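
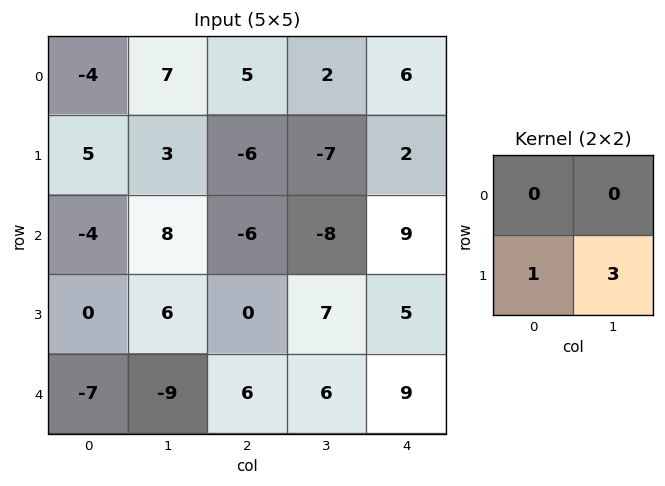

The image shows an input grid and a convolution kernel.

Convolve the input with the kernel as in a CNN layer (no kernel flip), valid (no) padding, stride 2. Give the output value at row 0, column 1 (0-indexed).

The receptive field on the input at this output position is [5 2 / -6 -7]. Elementwise product with the kernel and sum: -6·1 + -7·3.

-27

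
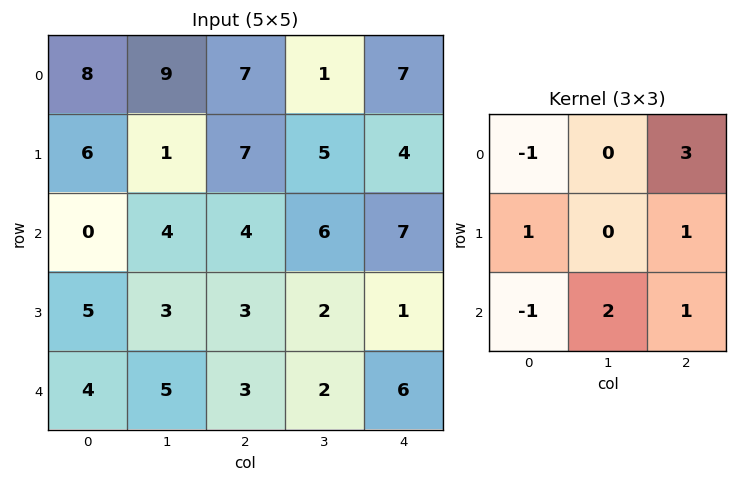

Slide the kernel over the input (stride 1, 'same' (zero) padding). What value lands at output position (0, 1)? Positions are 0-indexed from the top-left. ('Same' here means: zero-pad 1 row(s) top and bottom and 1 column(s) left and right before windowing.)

The receptive field on the zero-padded input at this output position is [0 0 0 / 8 9 7 / 6 1 7]. Elementwise product with the kernel and sum: 0·-1 + 0·3 + 8·1 + 7·1 + 6·-1 + 1·2 + 7·1.

18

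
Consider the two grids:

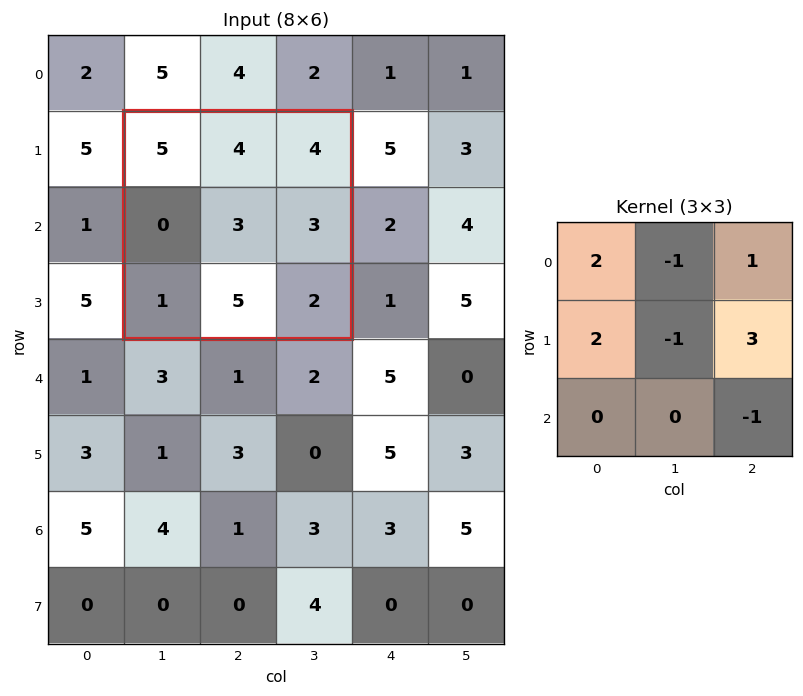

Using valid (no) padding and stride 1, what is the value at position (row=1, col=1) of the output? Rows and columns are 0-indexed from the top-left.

The receptive field on the input at this output position is [5 4 4 / 0 3 3 / 1 5 2]. Elementwise product with the kernel and sum: 5·2 + 4·-1 + 4·1 + 0·2 + 3·-1 + 3·3 + 2·-1.

14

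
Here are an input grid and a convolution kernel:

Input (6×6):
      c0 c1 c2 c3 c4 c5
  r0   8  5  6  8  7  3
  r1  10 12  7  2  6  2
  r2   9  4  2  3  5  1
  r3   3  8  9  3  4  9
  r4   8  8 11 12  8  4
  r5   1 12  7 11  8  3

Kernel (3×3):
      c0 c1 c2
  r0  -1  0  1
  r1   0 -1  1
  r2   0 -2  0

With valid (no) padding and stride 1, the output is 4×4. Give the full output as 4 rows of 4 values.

-15 -6 -1 -19
-21 -27 -5 -12
-22 -29 -20 -13
-15 -18 -31 -14

Output[0,0]: The receptive field on the input at this output position is [8 5 6 / 10 12 7 / 9 4 2]. Elementwise product with the kernel and sum: 8·-1 + 6·1 + 12·-1 + 7·1 + 4·-2.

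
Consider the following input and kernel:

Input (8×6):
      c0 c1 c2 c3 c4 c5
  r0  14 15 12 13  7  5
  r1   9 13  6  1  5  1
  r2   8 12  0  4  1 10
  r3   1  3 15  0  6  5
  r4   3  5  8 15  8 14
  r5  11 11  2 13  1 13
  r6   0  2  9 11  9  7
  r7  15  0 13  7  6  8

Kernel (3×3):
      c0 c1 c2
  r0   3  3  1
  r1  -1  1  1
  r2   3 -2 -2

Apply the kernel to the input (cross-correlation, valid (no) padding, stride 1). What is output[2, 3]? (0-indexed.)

37

The receptive field on the input at this output position is [4 1 10 / 0 6 5 / 15 8 14]. Elementwise product with the kernel and sum: 4·3 + 1·3 + 10·1 + 0·-1 + 6·1 + 5·1 + 15·3 + 8·-2 + 14·-2.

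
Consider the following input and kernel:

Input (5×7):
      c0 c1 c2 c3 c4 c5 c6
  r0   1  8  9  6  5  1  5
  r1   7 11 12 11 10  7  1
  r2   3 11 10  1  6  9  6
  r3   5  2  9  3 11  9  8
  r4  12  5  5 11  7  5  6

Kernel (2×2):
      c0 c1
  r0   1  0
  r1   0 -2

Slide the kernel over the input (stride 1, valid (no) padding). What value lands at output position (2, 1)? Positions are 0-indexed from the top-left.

-7

The receptive field on the input at this output position is [11 10 / 2 9]. Elementwise product with the kernel and sum: 11·1 + 9·-2.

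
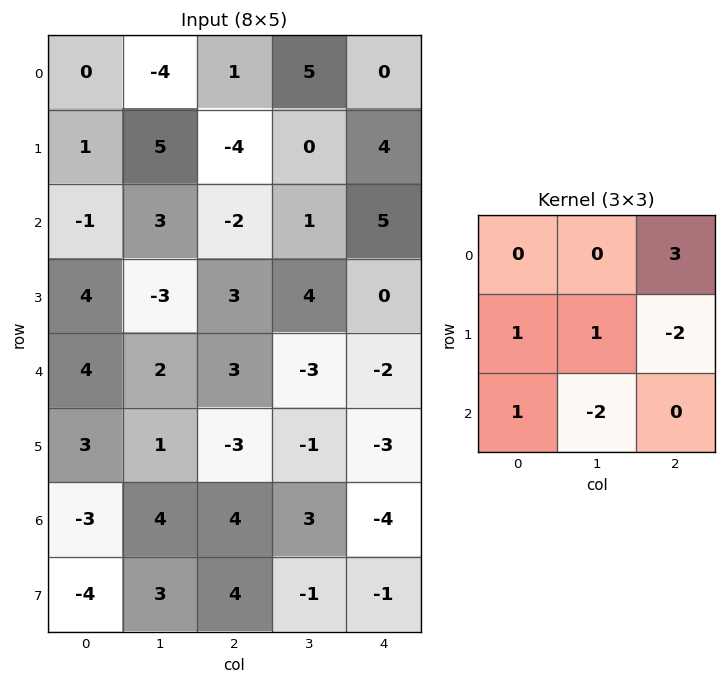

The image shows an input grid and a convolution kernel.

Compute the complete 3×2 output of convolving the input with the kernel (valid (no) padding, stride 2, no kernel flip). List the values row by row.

10 -16
-11 31
8 -6

Output[0,0]: The receptive field on the input at this output position is [0 -4 1 / 1 5 -4 / -1 3 -2]. Elementwise product with the kernel and sum: 1·3 + 1·1 + 5·1 + -4·-2 + -1·1 + 3·-2.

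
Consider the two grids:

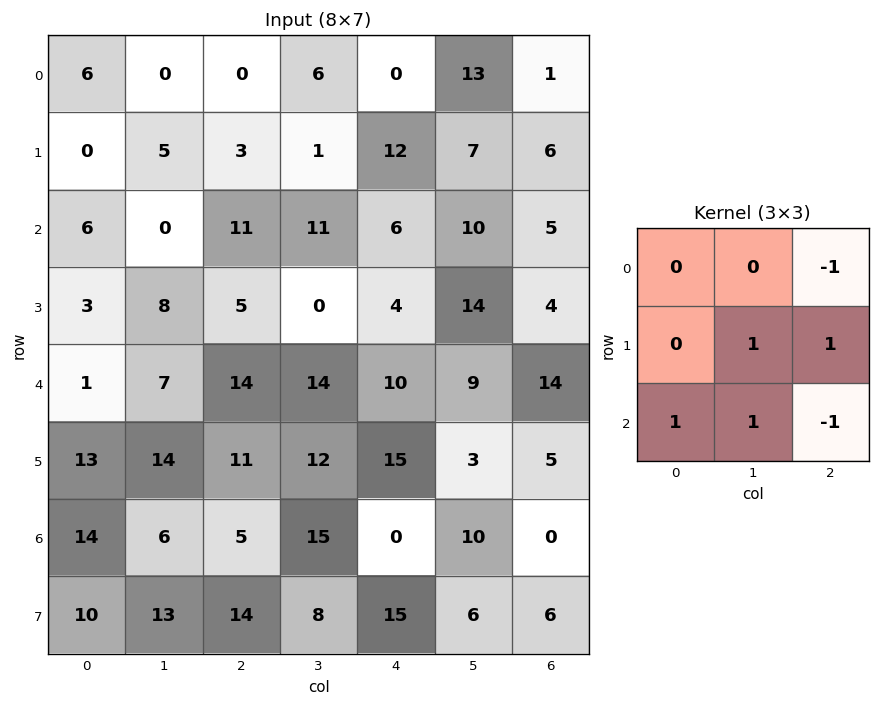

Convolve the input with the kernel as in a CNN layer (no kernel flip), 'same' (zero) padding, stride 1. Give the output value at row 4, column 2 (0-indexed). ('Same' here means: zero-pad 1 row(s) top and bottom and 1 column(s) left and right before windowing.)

41

The receptive field on the zero-padded input at this output position is [8 5 0 / 7 14 14 / 14 11 12]. Elementwise product with the kernel and sum: 0·-1 + 14·1 + 14·1 + 14·1 + 11·1 + 12·-1.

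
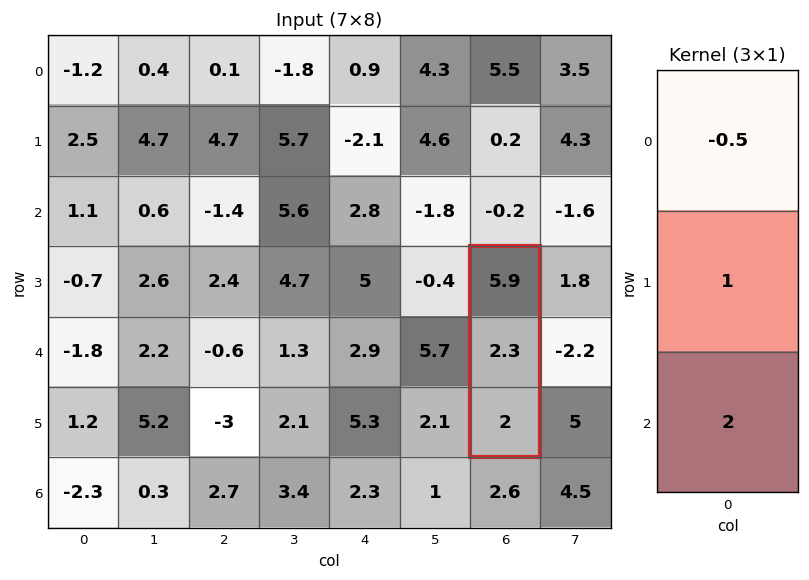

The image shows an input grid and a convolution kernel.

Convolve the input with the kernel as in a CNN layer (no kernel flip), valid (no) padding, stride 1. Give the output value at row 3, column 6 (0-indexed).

3.35

The receptive field on the input at this output position is [5.9 / 2.3 / 2]. Elementwise product with the kernel and sum: 5.9·-0.5 + 2.3·1 + 2·2.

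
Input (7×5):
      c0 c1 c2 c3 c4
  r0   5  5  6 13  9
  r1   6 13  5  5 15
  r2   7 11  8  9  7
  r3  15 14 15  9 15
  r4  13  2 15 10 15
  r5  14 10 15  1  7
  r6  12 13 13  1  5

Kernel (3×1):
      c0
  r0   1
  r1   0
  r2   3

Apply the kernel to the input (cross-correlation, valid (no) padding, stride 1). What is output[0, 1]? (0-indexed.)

38

The receptive field on the input at this output position is [5 / 13 / 11]. Elementwise product with the kernel and sum: 5·1 + 11·3.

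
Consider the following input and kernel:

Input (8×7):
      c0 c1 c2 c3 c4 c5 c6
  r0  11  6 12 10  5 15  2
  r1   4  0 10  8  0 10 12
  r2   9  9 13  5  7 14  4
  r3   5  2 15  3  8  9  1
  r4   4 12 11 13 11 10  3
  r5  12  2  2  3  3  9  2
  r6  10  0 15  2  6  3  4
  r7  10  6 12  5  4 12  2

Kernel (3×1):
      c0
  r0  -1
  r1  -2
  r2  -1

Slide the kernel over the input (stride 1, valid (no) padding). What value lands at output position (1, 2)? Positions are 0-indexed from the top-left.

The receptive field on the input at this output position is [10 / 13 / 15]. Elementwise product with the kernel and sum: 10·-1 + 13·-2 + 15·-1.

-51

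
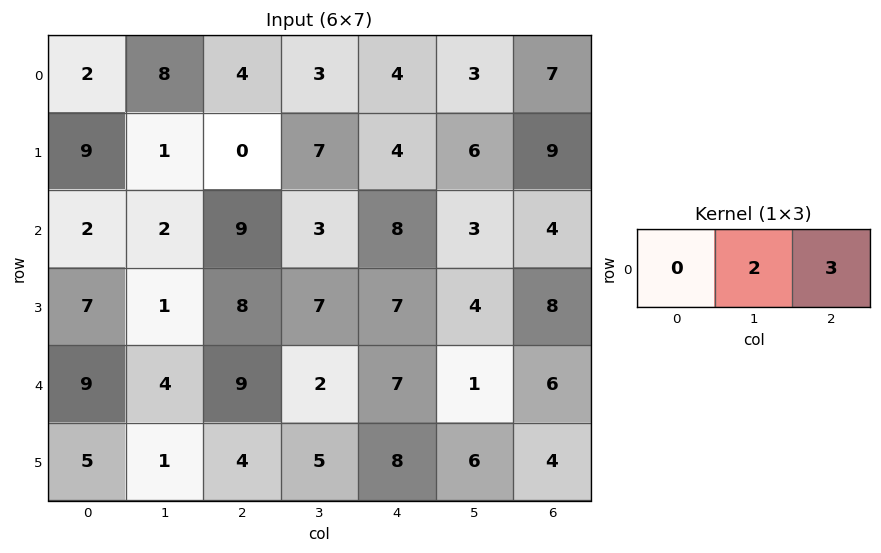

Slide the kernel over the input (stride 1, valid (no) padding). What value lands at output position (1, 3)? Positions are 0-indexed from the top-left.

26

The receptive field on the input at this output position is [7 4 6]. Elementwise product with the kernel and sum: 4·2 + 6·3.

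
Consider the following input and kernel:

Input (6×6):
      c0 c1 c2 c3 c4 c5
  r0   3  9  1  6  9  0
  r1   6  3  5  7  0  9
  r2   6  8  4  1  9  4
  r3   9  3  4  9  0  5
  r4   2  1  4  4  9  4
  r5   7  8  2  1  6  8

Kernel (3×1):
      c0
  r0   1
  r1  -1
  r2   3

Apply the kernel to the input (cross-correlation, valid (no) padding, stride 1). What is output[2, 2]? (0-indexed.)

The receptive field on the input at this output position is [4 / 4 / 4]. Elementwise product with the kernel and sum: 4·1 + 4·-1 + 4·3.

12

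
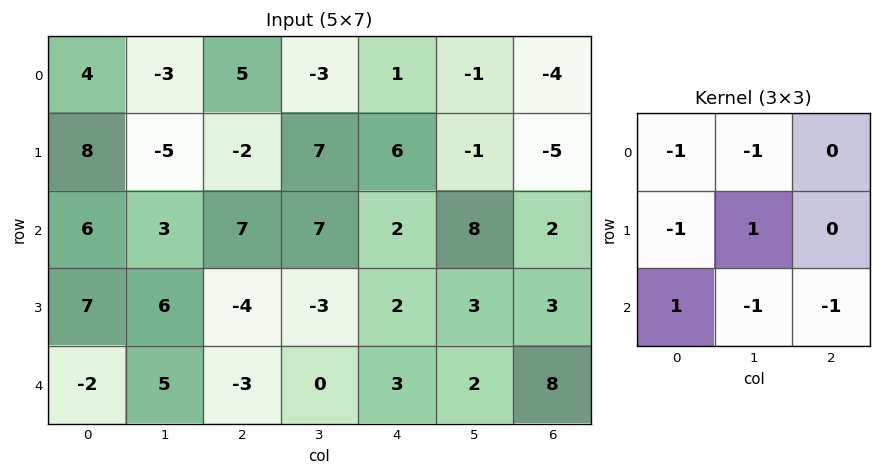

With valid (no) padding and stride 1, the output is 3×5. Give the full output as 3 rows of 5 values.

Output[0,0]: The receptive field on the input at this output position is [4 -3 5 / 8 -5 -2 / 6 3 7]. Elementwise product with the kernel and sum: 4·-1 + -3·-1 + 8·-1 + -5·1 + 6·1 + 3·-1 + 7·-1.

-18 -10 5 -2 -15
-1 24 -8 -26 -3
-14 -12 -19 -9 -16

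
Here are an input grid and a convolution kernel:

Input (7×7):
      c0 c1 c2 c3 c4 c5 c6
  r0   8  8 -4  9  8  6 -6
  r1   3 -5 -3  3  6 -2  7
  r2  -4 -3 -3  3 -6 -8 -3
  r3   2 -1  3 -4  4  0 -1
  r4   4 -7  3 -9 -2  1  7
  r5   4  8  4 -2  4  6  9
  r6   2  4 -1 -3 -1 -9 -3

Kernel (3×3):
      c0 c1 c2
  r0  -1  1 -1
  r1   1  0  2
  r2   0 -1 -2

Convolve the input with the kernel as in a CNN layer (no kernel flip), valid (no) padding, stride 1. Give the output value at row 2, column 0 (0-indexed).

The receptive field on the input at this output position is [-4 -3 -3 / 2 -1 3 / 4 -7 3]. Elementwise product with the kernel and sum: -4·-1 + -3·1 + -3·-1 + 2·1 + 3·2 + -7·-1 + 3·-2.

13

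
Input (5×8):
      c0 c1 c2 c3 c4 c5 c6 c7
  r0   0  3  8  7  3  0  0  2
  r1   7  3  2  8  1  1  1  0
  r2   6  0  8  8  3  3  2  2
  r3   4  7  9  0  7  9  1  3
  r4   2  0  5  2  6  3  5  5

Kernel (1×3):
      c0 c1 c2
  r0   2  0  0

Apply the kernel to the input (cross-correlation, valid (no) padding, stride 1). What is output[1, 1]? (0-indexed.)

The receptive field on the input at this output position is [3 2 8]. Elementwise product with the kernel and sum: 3·2.

6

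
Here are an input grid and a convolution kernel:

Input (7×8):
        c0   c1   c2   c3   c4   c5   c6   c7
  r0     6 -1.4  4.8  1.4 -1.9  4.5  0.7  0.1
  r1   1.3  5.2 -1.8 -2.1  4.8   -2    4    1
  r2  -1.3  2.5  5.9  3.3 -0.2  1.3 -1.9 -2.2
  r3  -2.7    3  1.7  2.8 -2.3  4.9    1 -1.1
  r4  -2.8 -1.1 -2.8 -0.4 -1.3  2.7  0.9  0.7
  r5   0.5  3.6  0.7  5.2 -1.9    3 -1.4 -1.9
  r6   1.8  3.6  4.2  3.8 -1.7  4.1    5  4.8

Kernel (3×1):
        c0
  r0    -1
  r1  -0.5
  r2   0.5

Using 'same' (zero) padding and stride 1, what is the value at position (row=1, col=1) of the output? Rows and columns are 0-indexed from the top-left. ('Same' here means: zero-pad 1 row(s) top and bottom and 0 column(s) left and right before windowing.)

0.05

The receptive field on the zero-padded input at this output position is [-1.4 / 5.2 / 2.5]. Elementwise product with the kernel and sum: -1.4·-1 + 5.2·-0.5 + 2.5·0.5.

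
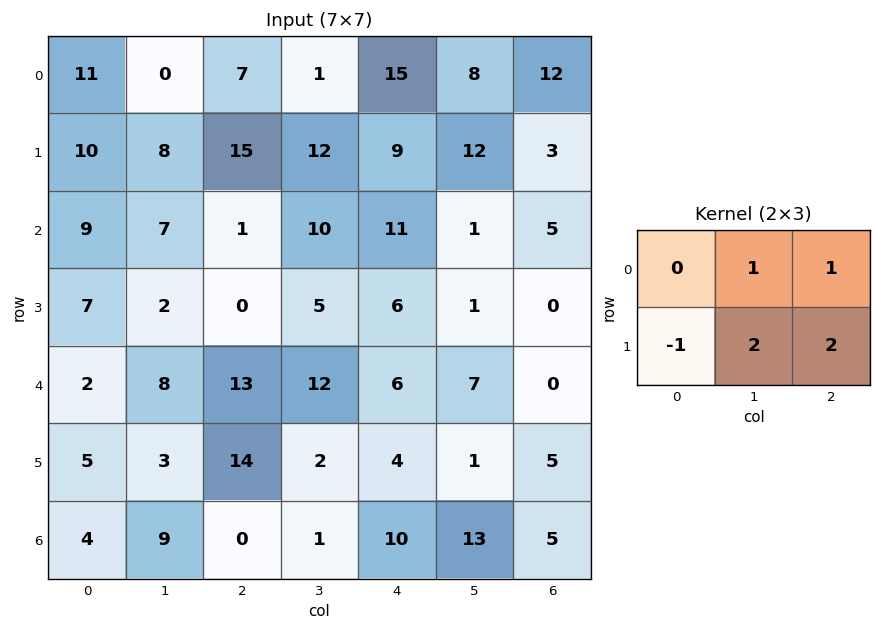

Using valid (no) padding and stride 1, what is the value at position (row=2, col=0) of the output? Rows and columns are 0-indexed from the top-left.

The receptive field on the input at this output position is [9 7 1 / 7 2 0]. Elementwise product with the kernel and sum: 7·1 + 1·1 + 7·-1 + 2·2 + 0·2.

5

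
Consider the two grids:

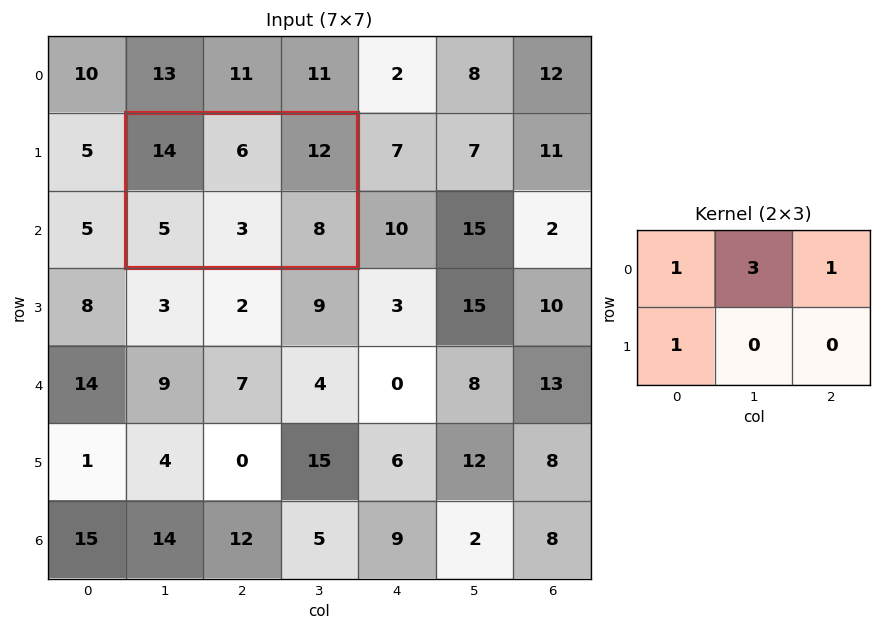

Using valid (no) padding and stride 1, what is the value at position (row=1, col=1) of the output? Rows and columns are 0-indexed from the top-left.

The receptive field on the input at this output position is [14 6 12 / 5 3 8]. Elementwise product with the kernel and sum: 14·1 + 6·3 + 12·1 + 5·1.

49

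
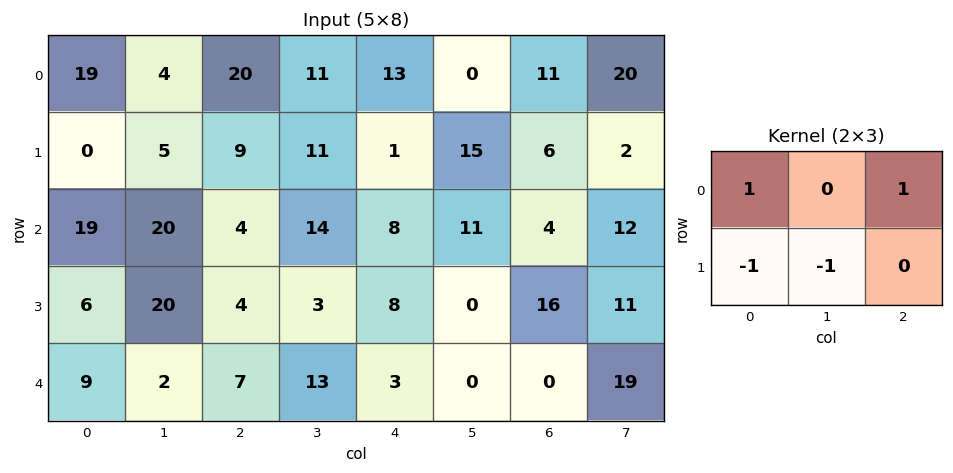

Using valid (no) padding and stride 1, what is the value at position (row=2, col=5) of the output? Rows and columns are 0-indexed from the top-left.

The receptive field on the input at this output position is [11 4 12 / 0 16 11]. Elementwise product with the kernel and sum: 11·1 + 12·1 + 0·-1 + 16·-1.

7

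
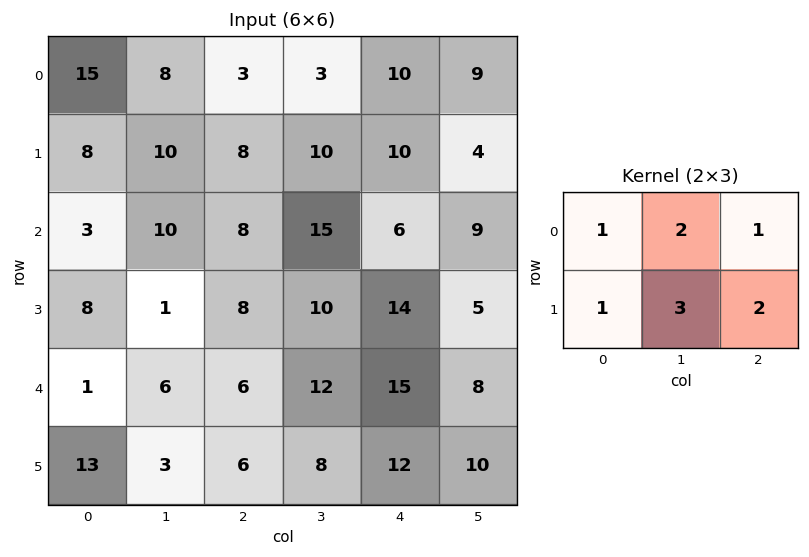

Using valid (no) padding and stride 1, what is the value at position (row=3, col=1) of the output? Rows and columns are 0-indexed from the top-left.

The receptive field on the input at this output position is [1 8 10 / 6 6 12]. Elementwise product with the kernel and sum: 1·1 + 8·2 + 10·1 + 6·1 + 6·3 + 12·2.

75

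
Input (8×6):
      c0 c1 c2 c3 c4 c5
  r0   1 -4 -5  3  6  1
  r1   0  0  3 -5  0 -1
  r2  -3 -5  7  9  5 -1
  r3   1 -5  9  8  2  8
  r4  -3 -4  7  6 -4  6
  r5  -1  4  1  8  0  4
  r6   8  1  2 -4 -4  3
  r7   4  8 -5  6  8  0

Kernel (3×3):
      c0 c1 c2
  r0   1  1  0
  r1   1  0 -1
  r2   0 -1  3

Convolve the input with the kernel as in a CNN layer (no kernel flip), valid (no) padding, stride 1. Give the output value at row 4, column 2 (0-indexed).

The receptive field on the input at this output position is [7 6 -4 / 1 8 0 / 2 -4 -4]. Elementwise product with the kernel and sum: 7·1 + 6·1 + 1·1 + 0·-1 + -4·-1 + -4·3.

6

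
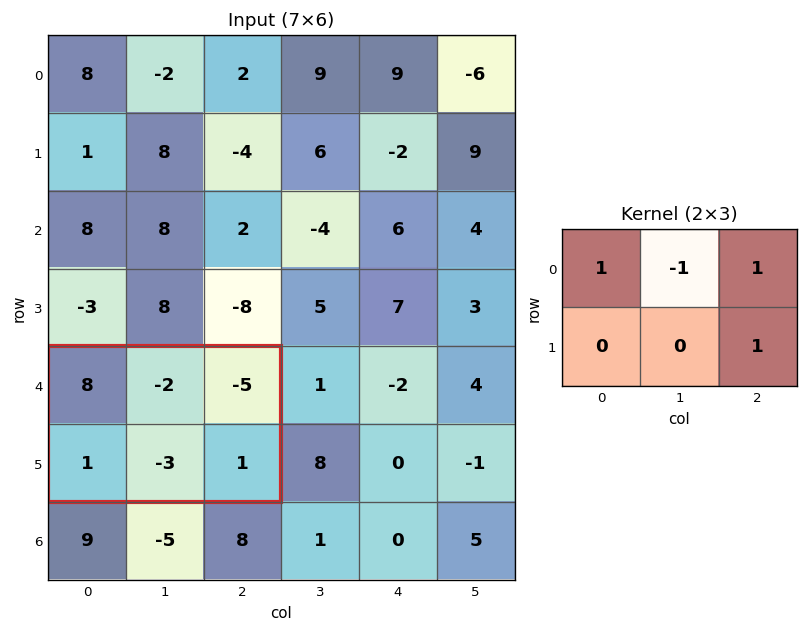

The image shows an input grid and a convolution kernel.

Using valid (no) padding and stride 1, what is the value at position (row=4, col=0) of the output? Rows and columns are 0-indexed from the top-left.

The receptive field on the input at this output position is [8 -2 -5 / 1 -3 1]. Elementwise product with the kernel and sum: 8·1 + -2·-1 + -5·1 + 1·1.

6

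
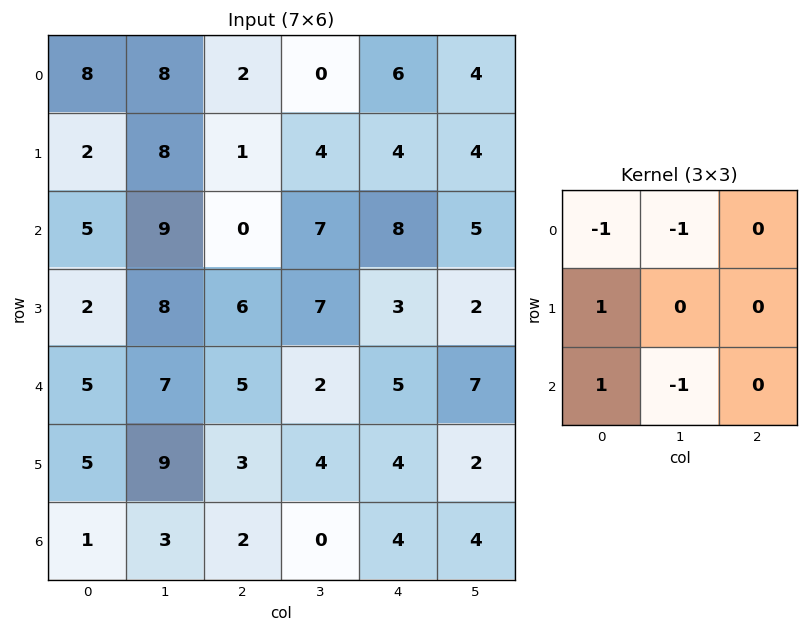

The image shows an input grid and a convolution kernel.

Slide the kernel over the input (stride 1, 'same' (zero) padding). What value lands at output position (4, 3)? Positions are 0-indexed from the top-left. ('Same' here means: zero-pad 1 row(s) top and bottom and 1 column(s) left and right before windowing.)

The receptive field on the zero-padded input at this output position is [6 7 3 / 5 2 5 / 3 4 4]. Elementwise product with the kernel and sum: 6·-1 + 7·-1 + 5·1 + 3·1 + 4·-1.

-9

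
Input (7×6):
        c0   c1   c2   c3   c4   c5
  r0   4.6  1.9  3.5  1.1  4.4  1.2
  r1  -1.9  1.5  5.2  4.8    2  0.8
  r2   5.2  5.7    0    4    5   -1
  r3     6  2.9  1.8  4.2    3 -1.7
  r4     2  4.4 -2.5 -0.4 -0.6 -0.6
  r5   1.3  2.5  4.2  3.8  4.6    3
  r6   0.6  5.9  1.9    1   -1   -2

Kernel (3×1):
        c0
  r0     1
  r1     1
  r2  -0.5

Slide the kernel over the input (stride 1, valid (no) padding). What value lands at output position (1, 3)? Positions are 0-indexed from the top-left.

6.7

The receptive field on the input at this output position is [4.8 / 4 / 4.2]. Elementwise product with the kernel and sum: 4.8·1 + 4·1 + 4.2·-0.5.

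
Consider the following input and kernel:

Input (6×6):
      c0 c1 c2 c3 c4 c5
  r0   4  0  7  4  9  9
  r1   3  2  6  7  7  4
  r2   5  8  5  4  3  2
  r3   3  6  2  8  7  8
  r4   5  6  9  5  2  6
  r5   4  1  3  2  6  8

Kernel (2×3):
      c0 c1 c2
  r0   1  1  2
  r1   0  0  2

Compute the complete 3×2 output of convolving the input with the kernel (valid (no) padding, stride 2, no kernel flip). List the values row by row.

Output[0,0]: The receptive field on the input at this output position is [4 0 7 / 3 2 6]. Elementwise product with the kernel and sum: 4·1 + 0·1 + 7·2 + 6·2.
Output[0,1]: The receptive field on the input at this output position is [7 4 9 / 6 7 7]. Elementwise product with the kernel and sum: 7·1 + 4·1 + 9·2 + 7·2.

30 43
27 29
35 30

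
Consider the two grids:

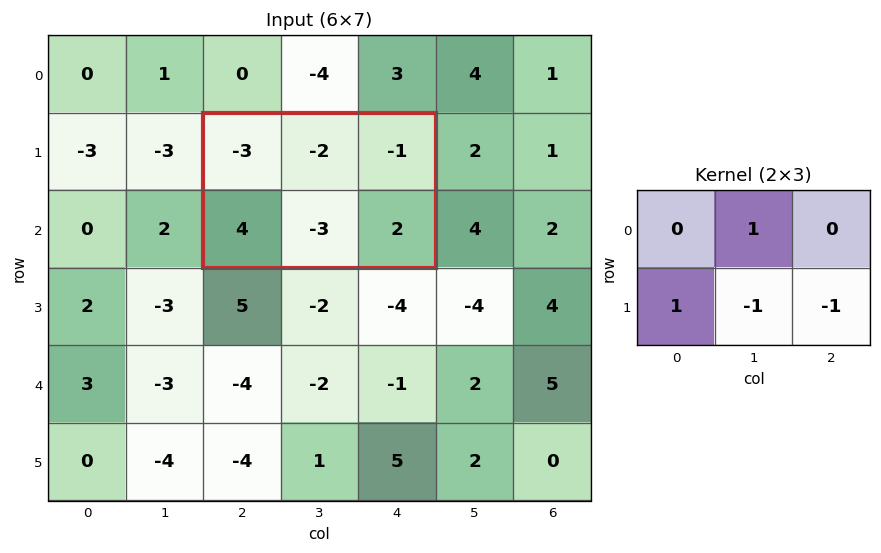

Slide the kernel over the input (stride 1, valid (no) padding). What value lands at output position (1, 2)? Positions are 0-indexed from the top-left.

3

The receptive field on the input at this output position is [-3 -2 -1 / 4 -3 2]. Elementwise product with the kernel and sum: -2·1 + 4·1 + -3·-1 + 2·-1.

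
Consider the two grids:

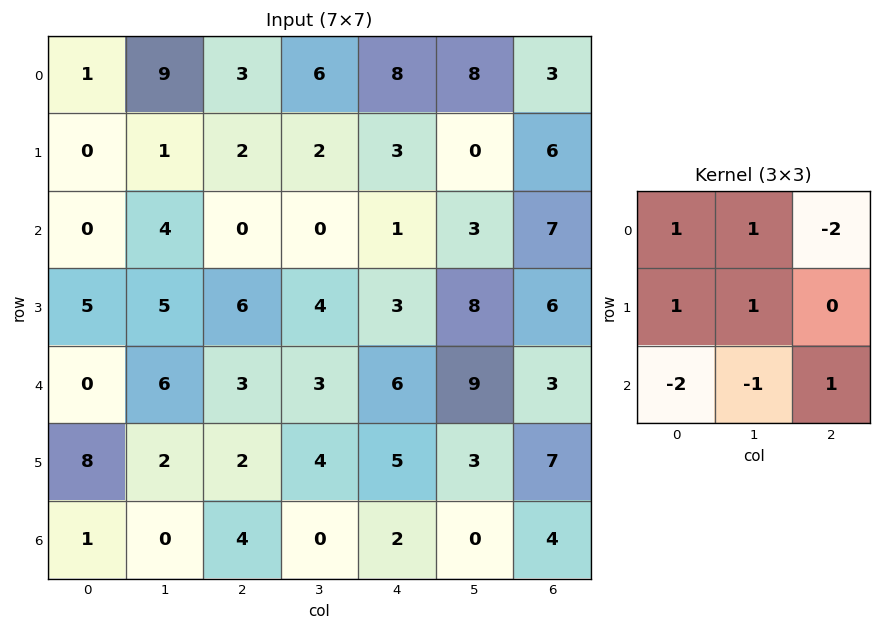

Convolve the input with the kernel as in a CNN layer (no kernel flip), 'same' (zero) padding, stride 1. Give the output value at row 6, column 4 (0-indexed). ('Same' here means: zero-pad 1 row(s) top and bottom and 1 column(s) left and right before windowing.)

The receptive field on the zero-padded input at this output position is [4 5 3 / 0 2 0 / 0 0 0]. Elementwise product with the kernel and sum: 4·1 + 5·1 + 3·-2 + 0·1 + 2·1 + 0·-2 + 0·-1 + 0·1.

5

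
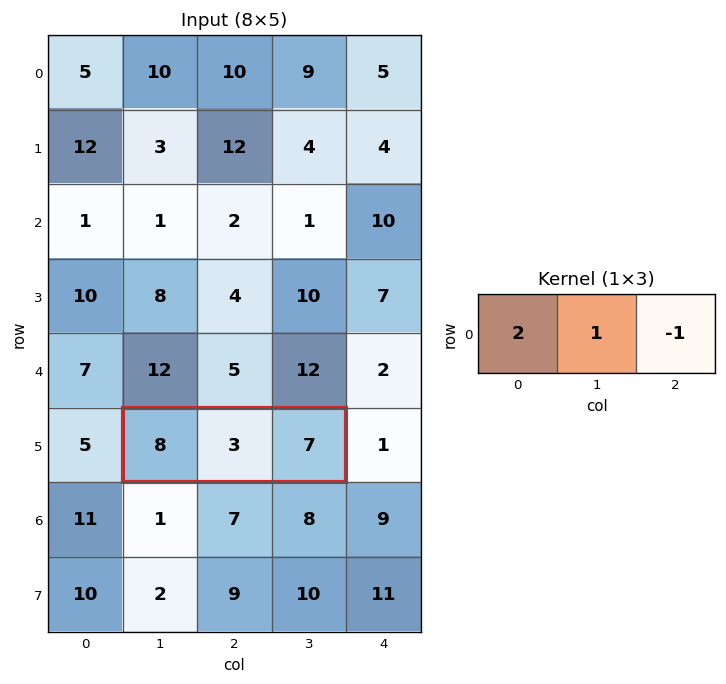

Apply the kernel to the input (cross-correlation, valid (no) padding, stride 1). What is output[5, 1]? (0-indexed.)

12

The receptive field on the input at this output position is [8 3 7]. Elementwise product with the kernel and sum: 8·2 + 3·1 + 7·-1.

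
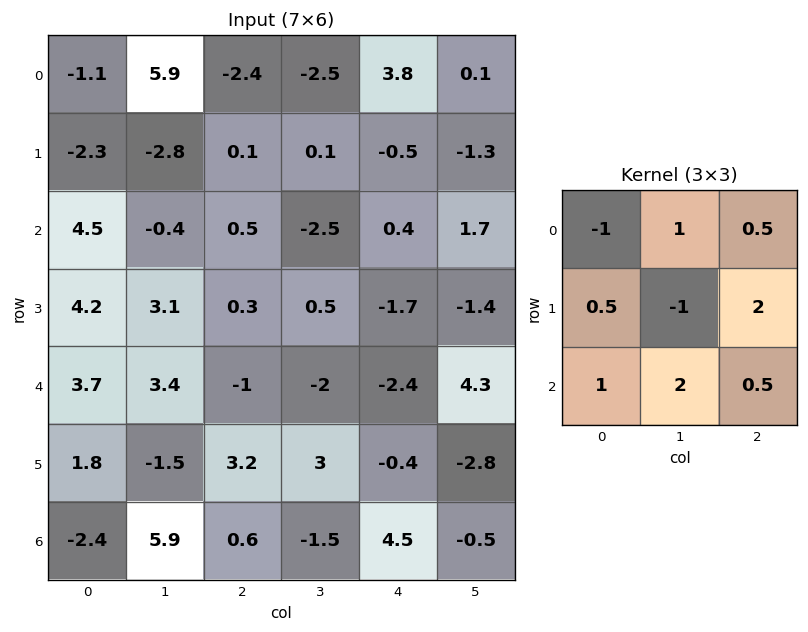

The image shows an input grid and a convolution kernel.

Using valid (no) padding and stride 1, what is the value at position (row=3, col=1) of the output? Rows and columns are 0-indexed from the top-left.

The receptive field on the input at this output position is [3.1 0.3 0.5 / 3.4 -1 -2 / -1.5 3.2 3]. Elementwise product with the kernel and sum: 3.1·-1 + 0.3·1 + 0.5·0.5 + 3.4·0.5 + -1·-1 + -2·2 + -1.5·1 + 3.2·2 + 3·0.5.

2.55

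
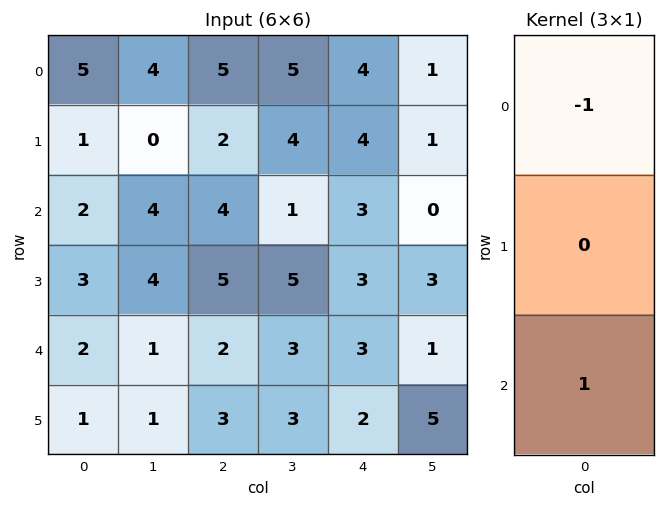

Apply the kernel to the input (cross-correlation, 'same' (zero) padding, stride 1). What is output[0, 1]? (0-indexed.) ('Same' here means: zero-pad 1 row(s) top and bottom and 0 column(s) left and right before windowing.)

0

The receptive field on the zero-padded input at this output position is [0 / 4 / 0]. Elementwise product with the kernel and sum: 0·-1 + 0·1.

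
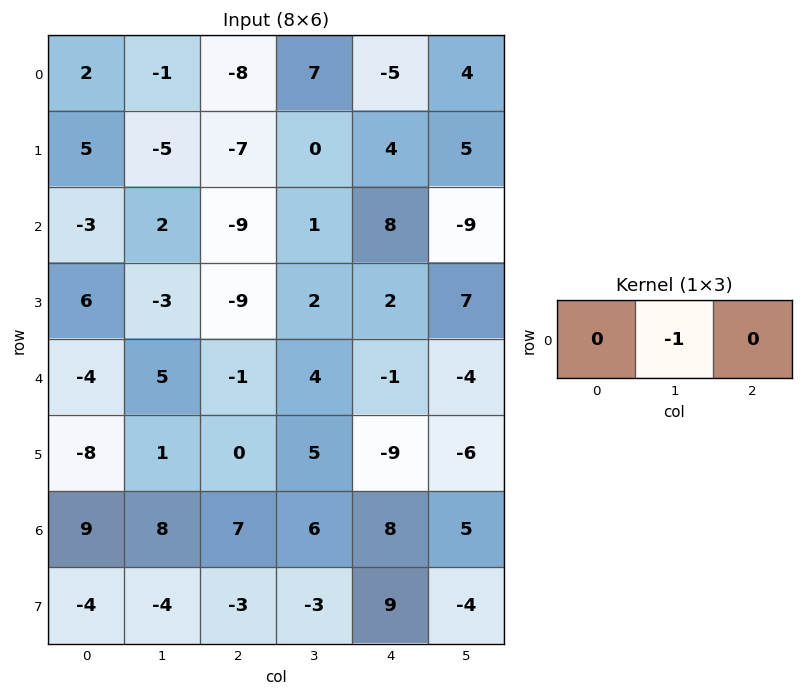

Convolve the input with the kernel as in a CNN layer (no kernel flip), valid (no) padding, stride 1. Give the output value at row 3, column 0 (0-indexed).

3

The receptive field on the input at this output position is [6 -3 -9]. Elementwise product with the kernel and sum: -3·-1.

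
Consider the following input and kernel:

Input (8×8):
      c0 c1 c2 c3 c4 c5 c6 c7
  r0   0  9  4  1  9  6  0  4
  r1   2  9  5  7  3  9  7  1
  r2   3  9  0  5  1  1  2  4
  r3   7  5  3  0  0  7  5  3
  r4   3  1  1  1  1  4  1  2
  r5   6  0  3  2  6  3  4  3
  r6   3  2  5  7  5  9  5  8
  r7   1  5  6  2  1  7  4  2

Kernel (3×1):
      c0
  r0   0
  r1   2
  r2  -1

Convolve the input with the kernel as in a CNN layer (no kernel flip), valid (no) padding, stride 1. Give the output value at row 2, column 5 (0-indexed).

The receptive field on the input at this output position is [1 / 7 / 4]. Elementwise product with the kernel and sum: 7·2 + 4·-1.

10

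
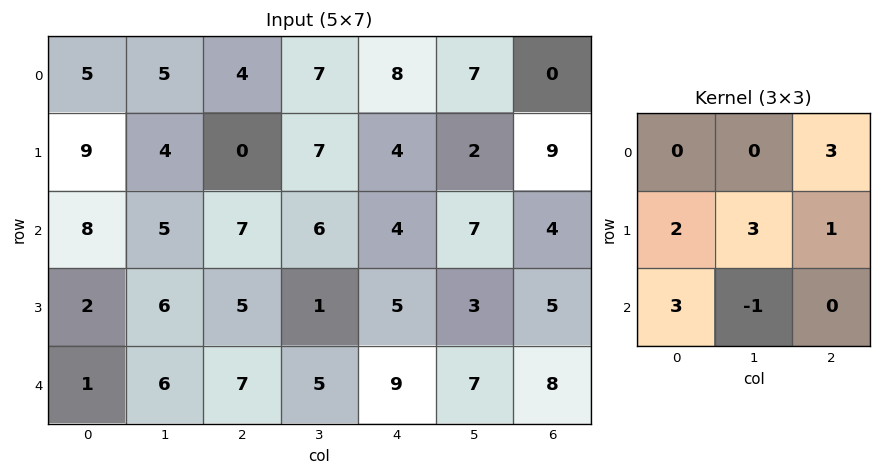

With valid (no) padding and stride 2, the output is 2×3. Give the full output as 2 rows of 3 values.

Output[0,0]: The receptive field on the input at this output position is [5 5 4 / 9 4 0 / 8 5 7]. Elementwise product with the kernel and sum: 4·3 + 9·2 + 4·3 + 0·1 + 8·3 + 5·-1.
Output[0,1]: The receptive field on the input at this output position is [4 7 8 / 0 7 4 / 7 6 4]. Elementwise product with the kernel and sum: 8·3 + 0·2 + 7·3 + 4·1 + 7·3 + 6·-1.

61 64 28
45 46 56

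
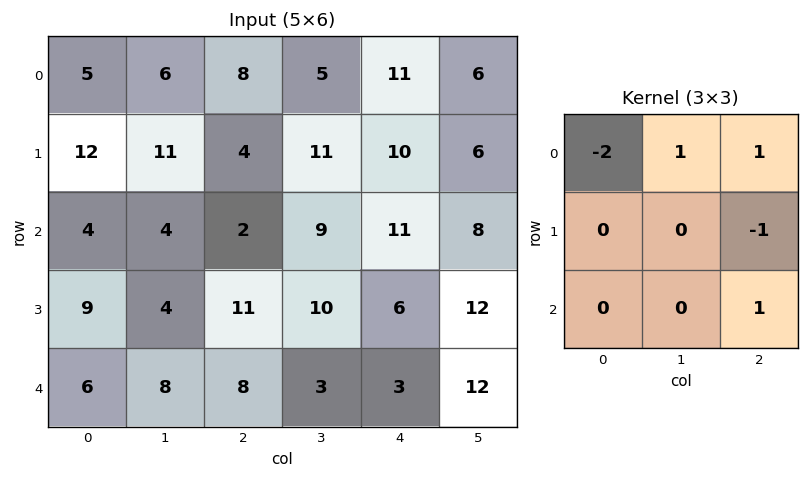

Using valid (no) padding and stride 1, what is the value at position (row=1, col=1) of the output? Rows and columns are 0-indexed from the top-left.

The receptive field on the input at this output position is [11 4 11 / 4 2 9 / 4 11 10]. Elementwise product with the kernel and sum: 11·-2 + 4·1 + 11·1 + 9·-1 + 10·1.

-6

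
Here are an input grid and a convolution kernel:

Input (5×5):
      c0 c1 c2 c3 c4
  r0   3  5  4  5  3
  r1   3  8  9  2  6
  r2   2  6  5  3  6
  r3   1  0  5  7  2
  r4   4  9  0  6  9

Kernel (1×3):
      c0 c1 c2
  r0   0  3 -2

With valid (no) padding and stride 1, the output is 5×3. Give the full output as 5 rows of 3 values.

7 2 9
6 23 -6
8 9 -3
-10 1 17
27 -12 0

Output[0,0]: The receptive field on the input at this output position is [3 5 4]. Elementwise product with the kernel and sum: 5·3 + 4·-2.
Output[0,1]: The receptive field on the input at this output position is [5 4 5]. Elementwise product with the kernel and sum: 4·3 + 5·-2.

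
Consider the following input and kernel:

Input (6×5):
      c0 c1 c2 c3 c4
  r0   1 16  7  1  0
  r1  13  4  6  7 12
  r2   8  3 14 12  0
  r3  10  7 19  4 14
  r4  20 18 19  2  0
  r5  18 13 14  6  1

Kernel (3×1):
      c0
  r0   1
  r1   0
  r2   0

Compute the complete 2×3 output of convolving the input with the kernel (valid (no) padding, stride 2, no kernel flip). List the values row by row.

1 7 0
8 14 0

Output[0,0]: The receptive field on the input at this output position is [1 / 13 / 8]. Elementwise product with the kernel and sum: 1·1.
Output[0,1]: The receptive field on the input at this output position is [7 / 6 / 14]. Elementwise product with the kernel and sum: 7·1.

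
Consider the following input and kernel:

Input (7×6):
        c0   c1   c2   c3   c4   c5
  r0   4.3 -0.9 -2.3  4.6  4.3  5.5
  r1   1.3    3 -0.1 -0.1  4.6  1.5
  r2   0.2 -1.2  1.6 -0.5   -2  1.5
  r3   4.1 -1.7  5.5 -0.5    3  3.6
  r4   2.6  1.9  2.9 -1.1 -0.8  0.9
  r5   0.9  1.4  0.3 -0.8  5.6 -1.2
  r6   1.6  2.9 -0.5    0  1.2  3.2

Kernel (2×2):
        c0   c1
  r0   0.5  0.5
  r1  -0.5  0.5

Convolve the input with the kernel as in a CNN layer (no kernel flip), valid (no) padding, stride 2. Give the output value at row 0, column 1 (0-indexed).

1.15

The receptive field on the input at this output position is [-2.3 4.6 / -0.1 -0.1]. Elementwise product with the kernel and sum: -2.3·0.5 + 4.6·0.5 + -0.1·-0.5 + -0.1·0.5.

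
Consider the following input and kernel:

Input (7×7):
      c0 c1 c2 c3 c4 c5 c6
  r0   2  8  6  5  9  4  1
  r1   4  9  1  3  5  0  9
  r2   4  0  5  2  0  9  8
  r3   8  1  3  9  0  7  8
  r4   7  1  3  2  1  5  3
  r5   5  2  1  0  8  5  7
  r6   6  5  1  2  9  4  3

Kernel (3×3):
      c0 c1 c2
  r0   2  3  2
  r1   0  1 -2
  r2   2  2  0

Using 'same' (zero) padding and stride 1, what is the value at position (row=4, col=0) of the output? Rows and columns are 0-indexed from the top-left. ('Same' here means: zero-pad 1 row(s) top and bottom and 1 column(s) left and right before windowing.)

41

The receptive field on the zero-padded input at this output position is [0 8 1 / 0 7 1 / 0 5 2]. Elementwise product with the kernel and sum: 0·2 + 8·3 + 1·2 + 7·1 + 1·-2 + 0·2 + 5·2.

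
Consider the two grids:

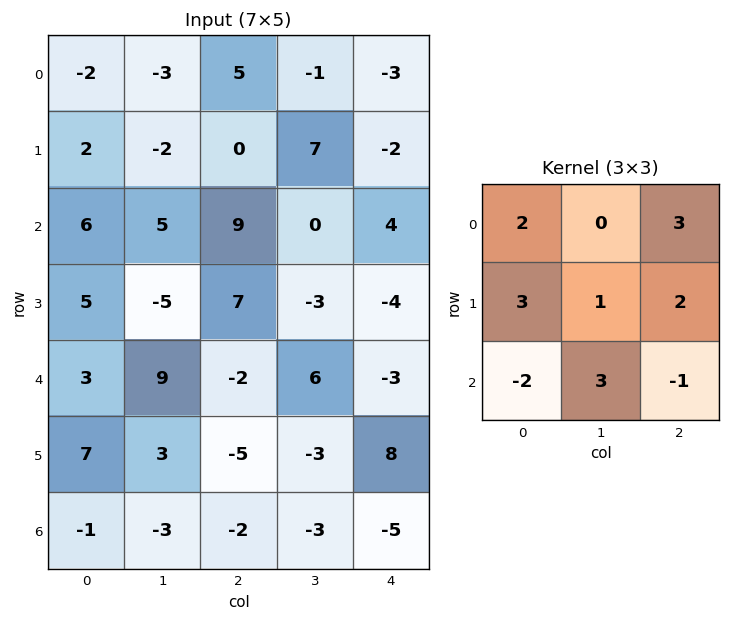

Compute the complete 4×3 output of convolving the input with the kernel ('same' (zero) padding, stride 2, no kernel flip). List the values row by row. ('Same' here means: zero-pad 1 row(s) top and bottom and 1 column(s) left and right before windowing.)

Output[0,0]: The receptive field on the zero-padded input at this output position is [0 0 0 / 0 -2 -3 / 0 2 -2]. Elementwise product with the kernel and sum: 0·2 + 0·3 + 0·3 + -2·1 + -3·2 + 0·-2 + 2·3 + -2·-1.

0 -9 -26
30 75 12
24 0 39
2 -20 -20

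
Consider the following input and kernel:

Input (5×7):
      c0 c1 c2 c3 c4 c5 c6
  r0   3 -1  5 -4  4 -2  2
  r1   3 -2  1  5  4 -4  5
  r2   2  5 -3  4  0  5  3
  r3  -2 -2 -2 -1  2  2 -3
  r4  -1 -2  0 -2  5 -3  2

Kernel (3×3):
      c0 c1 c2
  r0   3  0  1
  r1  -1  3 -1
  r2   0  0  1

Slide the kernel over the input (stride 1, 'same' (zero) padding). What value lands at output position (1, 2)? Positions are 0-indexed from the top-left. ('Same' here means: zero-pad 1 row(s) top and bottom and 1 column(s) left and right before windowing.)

-3

The receptive field on the zero-padded input at this output position is [-1 5 -4 / -2 1 5 / 5 -3 4]. Elementwise product with the kernel and sum: -1·3 + -4·1 + -2·-1 + 1·3 + 5·-1 + 4·1.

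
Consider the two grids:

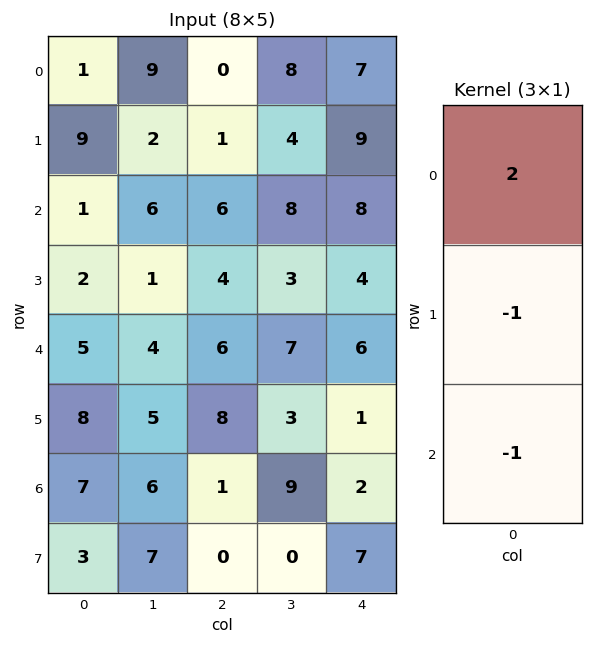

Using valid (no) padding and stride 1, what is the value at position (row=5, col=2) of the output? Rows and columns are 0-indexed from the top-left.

The receptive field on the input at this output position is [8 / 1 / 0]. Elementwise product with the kernel and sum: 8·2 + 1·-1 + 0·-1.

15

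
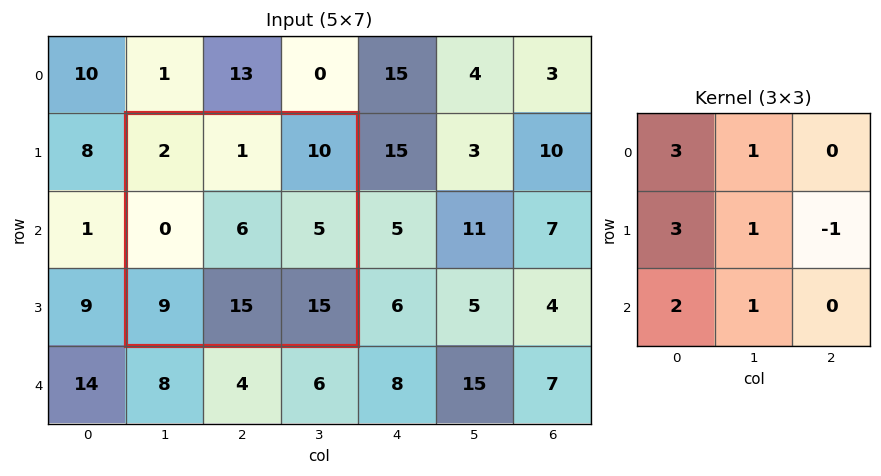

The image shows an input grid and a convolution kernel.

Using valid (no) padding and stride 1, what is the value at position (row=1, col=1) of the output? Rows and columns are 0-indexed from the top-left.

41

The receptive field on the input at this output position is [2 1 10 / 0 6 5 / 9 15 15]. Elementwise product with the kernel and sum: 2·3 + 1·1 + 0·3 + 6·1 + 5·-1 + 9·2 + 15·1.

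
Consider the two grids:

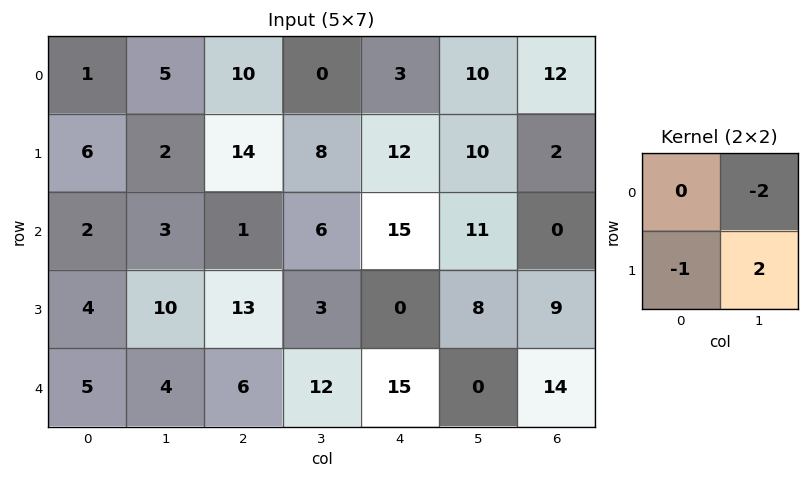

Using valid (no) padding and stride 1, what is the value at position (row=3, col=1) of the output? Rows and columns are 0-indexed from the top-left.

The receptive field on the input at this output position is [10 13 / 4 6]. Elementwise product with the kernel and sum: 13·-2 + 4·-1 + 6·2.

-18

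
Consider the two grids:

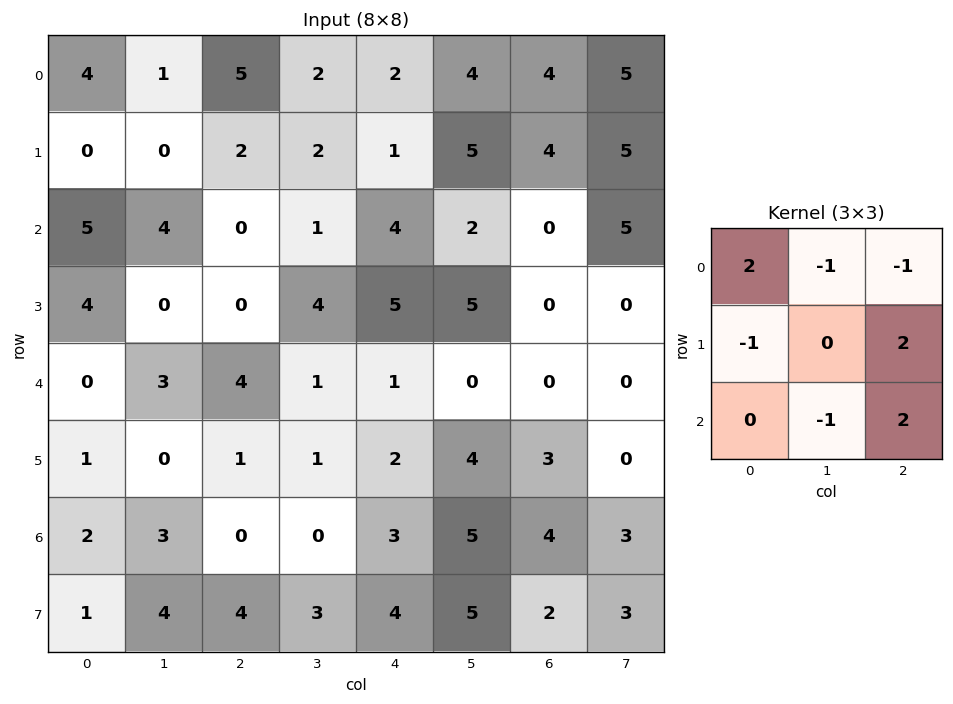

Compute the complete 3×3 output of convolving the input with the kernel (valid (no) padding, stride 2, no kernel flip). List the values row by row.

2 13 1
7 6 1
-9 15 9

Output[0,0]: The receptive field on the input at this output position is [4 1 5 / 0 0 2 / 5 4 0]. Elementwise product with the kernel and sum: 4·2 + 1·-1 + 5·-1 + 0·-1 + 2·2 + 4·-1 + 0·2.
Output[0,1]: The receptive field on the input at this output position is [5 2 2 / 2 2 1 / 0 1 4]. Elementwise product with the kernel and sum: 5·2 + 2·-1 + 2·-1 + 2·-1 + 1·2 + 1·-1 + 4·2.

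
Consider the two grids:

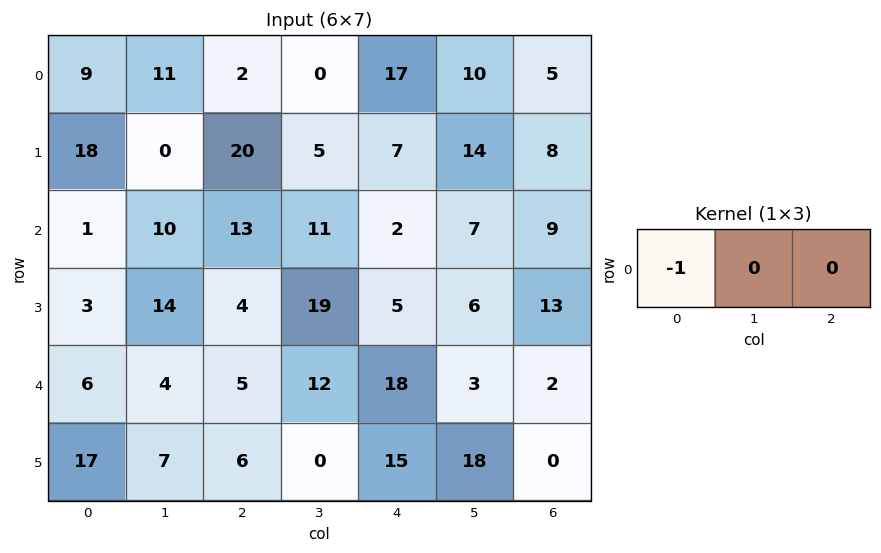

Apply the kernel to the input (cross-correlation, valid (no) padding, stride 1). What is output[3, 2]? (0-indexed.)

The receptive field on the input at this output position is [4 19 5]. Elementwise product with the kernel and sum: 4·-1.

-4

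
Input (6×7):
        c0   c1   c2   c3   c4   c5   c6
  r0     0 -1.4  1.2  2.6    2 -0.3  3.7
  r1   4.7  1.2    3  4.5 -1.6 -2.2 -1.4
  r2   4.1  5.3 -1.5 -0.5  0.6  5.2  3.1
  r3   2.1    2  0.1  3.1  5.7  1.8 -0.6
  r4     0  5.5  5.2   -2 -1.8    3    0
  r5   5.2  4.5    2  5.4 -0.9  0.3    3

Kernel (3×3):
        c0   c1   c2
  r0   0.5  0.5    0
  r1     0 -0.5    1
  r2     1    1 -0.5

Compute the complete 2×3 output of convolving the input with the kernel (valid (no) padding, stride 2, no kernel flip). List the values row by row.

11.85 -4.25 4.8
6.7 7.25 2.6

Output[0,0]: The receptive field on the input at this output position is [0 -1.4 1.2 / 4.7 1.2 3 / 4.1 5.3 -1.5]. Elementwise product with the kernel and sum: 0·0.5 + -1.4·0.5 + 1.2·-0.5 + 3·1 + 4.1·1 + 5.3·1 + -1.5·-0.5.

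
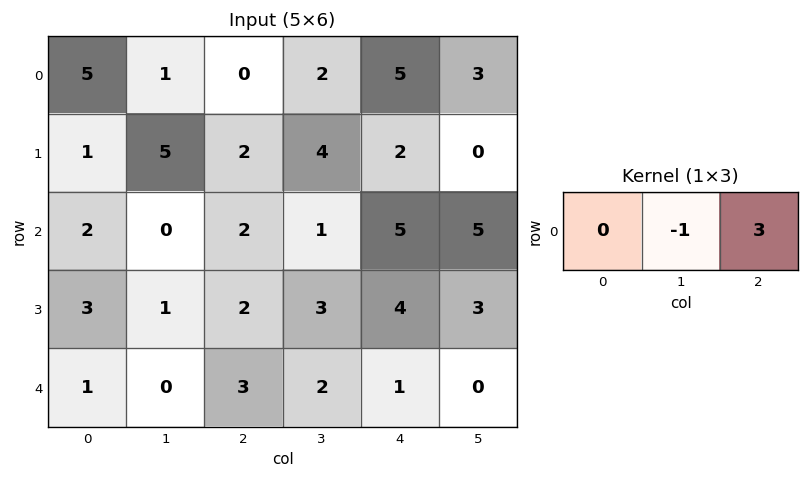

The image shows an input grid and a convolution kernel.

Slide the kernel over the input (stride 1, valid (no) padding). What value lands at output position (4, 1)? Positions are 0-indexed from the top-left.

3

The receptive field on the input at this output position is [0 3 2]. Elementwise product with the kernel and sum: 3·-1 + 2·3.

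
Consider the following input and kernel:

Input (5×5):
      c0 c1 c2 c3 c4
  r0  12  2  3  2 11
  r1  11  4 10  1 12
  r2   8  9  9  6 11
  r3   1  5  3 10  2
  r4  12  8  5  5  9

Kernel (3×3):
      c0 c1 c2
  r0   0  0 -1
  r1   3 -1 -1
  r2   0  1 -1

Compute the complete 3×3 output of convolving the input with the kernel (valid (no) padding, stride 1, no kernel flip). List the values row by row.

Output[0,0]: The receptive field on the input at this output position is [12 2 3 / 11 4 10 / 8 9 9]. Elementwise product with the kernel and sum: 3·-1 + 11·3 + 4·-1 + 10·-1 + 9·1 + 9·-1.
Output[0,1]: The receptive field on the input at this output position is [2 3 2 / 4 10 1 / 9 9 6]. Elementwise product with the kernel and sum: 2·-1 + 4·3 + 10·-1 + 1·-1 + 9·1 + 6·-1.

16 2 1
-2 4 6
-11 -4 -18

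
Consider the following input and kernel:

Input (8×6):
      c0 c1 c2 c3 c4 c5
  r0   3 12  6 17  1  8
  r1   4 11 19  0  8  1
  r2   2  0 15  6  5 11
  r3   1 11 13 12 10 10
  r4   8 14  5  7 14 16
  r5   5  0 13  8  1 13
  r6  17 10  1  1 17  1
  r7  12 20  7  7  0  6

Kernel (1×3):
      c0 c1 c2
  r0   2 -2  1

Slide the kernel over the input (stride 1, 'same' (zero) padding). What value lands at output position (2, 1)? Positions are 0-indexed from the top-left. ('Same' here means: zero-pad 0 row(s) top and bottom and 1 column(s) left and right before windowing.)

19

The receptive field on the zero-padded input at this output position is [2 0 15]. Elementwise product with the kernel and sum: 2·2 + 0·-2 + 15·1.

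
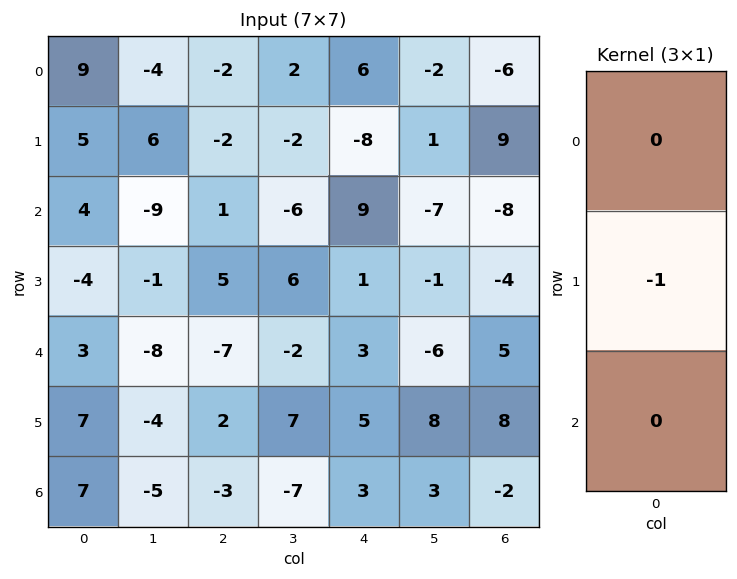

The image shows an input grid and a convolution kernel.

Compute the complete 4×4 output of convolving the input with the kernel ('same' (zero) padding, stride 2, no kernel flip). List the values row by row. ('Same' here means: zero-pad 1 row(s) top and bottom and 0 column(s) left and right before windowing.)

Output[0,0]: The receptive field on the zero-padded input at this output position is [0 / 9 / 5]. Elementwise product with the kernel and sum: 9·-1.
Output[0,1]: The receptive field on the zero-padded input at this output position is [0 / -2 / -2]. Elementwise product with the kernel and sum: -2·-1.

-9 2 -6 6
-4 -1 -9 8
-3 7 -3 -5
-7 3 -3 2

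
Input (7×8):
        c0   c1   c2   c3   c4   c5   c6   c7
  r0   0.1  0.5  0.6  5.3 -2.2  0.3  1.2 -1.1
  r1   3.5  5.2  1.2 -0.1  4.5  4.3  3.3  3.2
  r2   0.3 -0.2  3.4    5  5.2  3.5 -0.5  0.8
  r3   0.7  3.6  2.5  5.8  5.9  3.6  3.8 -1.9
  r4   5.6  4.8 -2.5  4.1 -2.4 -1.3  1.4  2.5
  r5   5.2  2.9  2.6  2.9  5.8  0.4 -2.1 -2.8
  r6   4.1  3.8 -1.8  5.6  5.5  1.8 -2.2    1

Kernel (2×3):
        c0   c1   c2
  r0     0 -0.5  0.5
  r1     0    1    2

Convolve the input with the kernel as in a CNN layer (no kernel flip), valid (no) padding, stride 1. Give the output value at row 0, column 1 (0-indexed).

3.35

The receptive field on the input at this output position is [0.5 0.6 5.3 / 5.2 1.2 -0.1]. Elementwise product with the kernel and sum: 0.6·-0.5 + 5.3·0.5 + 1.2·1 + -0.1·2.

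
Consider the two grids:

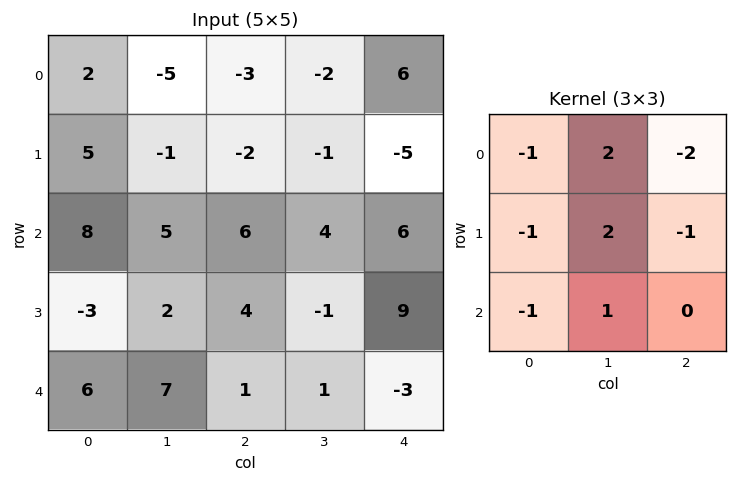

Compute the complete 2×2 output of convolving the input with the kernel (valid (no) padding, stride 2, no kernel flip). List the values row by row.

Output[0,0]: The receptive field on the input at this output position is [2 -5 -3 / 5 -1 -2 / 8 5 6]. Elementwise product with the kernel and sum: 2·-1 + -5·2 + -3·-2 + 5·-1 + -1·2 + -2·-1 + 8·-1 + 5·1.
Output[0,1]: The receptive field on the input at this output position is [-3 -2 6 / -2 -1 -5 / 6 4 6]. Elementwise product with the kernel and sum: -3·-1 + -2·2 + 6·-2 + -2·-1 + -1·2 + -5·-1 + 6·-1 + 4·1.

-14 -10
-6 -25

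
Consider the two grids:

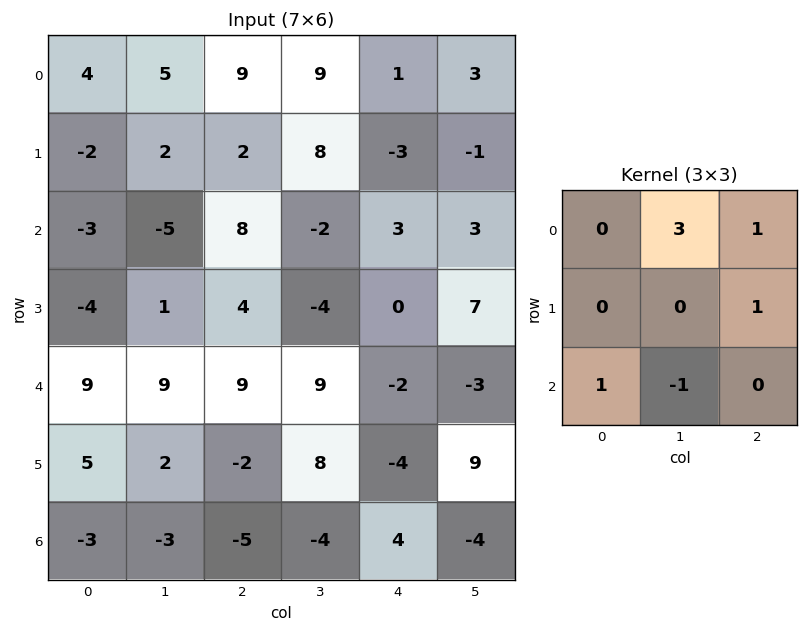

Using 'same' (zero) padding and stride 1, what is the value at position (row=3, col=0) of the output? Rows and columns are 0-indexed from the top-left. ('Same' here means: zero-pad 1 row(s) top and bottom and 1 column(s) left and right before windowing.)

-22

The receptive field on the zero-padded input at this output position is [0 -3 -5 / 0 -4 1 / 0 9 9]. Elementwise product with the kernel and sum: -3·3 + -5·1 + 1·1 + 0·1 + 9·-1.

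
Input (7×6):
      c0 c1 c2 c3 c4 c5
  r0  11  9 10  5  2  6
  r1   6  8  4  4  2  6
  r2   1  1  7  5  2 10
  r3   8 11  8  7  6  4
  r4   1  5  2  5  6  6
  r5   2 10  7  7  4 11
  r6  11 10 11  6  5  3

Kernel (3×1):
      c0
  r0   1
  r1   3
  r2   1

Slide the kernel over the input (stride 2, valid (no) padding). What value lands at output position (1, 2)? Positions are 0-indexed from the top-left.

The receptive field on the input at this output position is [2 / 6 / 6]. Elementwise product with the kernel and sum: 2·1 + 6·3 + 6·1.

26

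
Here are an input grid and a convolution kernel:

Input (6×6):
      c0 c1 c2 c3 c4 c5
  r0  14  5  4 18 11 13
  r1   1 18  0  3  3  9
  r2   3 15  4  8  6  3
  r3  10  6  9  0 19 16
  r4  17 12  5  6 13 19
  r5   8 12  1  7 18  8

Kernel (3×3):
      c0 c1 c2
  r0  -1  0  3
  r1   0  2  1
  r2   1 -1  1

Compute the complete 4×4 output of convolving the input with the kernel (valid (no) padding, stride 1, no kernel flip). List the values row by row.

Output[0,0]: The receptive field on the input at this output position is [14 5 4 / 1 18 0 / 3 15 4]. Elementwise product with the kernel and sum: 14·-1 + 4·3 + 18·2 + 0·1 + 3·1 + 15·-1 + 4·1.
Output[0,1]: The receptive field on the input at this output position is [5 4 18 / 18 0 3 / 15 4 8]. Elementwise product with the kernel and sum: 5·-1 + 18·3 + 0·2 + 3·1 + 15·1 + 4·-1 + 8·1.

26 71 40 41
46 4 59 36
40 40 45 67
43 28 85 90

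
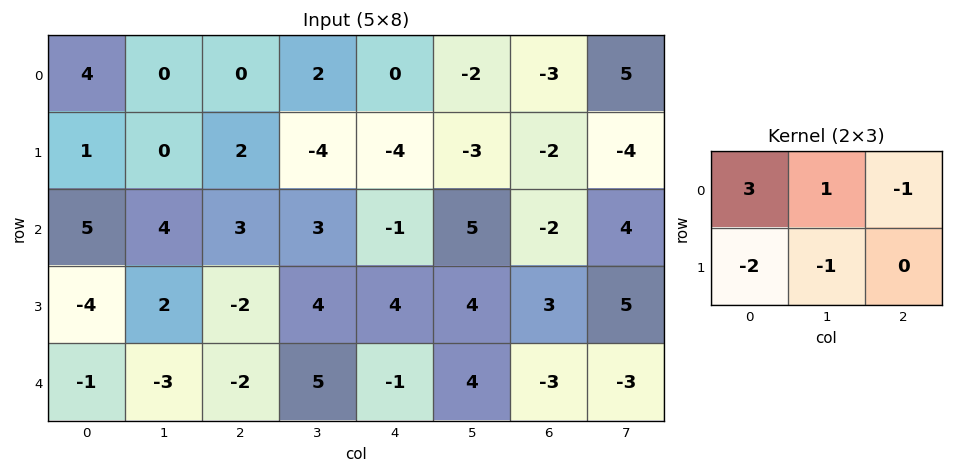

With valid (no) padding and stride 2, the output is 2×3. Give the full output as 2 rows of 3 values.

Output[0,0]: The receptive field on the input at this output position is [4 0 0 / 1 0 2]. Elementwise product with the kernel and sum: 4·3 + 0·1 + 0·-1 + 1·-2 + 0·-1.

10 2 12
22 13 -8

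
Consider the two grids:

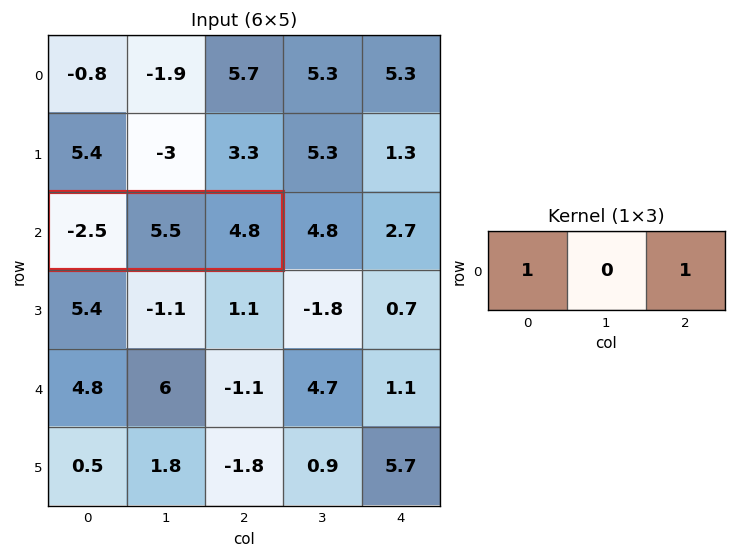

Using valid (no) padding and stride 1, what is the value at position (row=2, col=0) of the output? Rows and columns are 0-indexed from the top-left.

The receptive field on the input at this output position is [-2.5 5.5 4.8]. Elementwise product with the kernel and sum: -2.5·1 + 4.8·1.

2.3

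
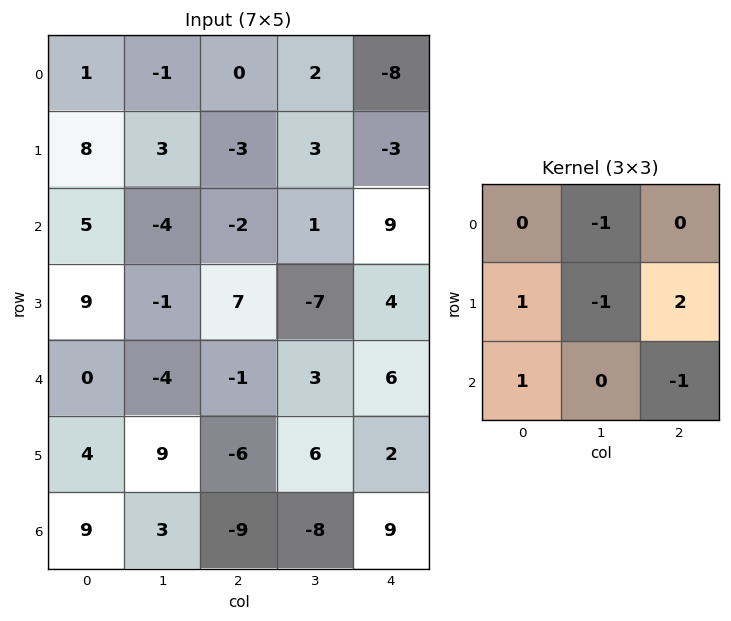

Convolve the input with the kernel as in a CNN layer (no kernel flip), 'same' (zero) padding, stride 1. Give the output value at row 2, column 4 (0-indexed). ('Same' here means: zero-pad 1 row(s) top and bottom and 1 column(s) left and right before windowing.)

The receptive field on the zero-padded input at this output position is [3 -3 0 / 1 9 0 / -7 4 0]. Elementwise product with the kernel and sum: -3·-1 + 1·1 + 9·-1 + 0·2 + -7·1 + 0·-1.

-12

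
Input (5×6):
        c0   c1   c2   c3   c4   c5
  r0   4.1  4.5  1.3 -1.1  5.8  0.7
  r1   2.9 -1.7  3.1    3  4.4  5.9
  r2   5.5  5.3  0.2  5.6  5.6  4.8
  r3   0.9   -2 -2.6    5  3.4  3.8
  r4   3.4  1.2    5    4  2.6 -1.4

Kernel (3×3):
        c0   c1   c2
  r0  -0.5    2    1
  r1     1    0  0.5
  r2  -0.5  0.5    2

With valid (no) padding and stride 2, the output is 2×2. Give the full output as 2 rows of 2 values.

Output[0,0]: The receptive field on the input at this output position is [4.1 4.5 1.3 / 2.9 -1.7 3.1 / 5.5 5.3 0.2]. Elementwise product with the kernel and sum: 4.1·-0.5 + 4.5·2 + 1.3·1 + 2.9·1 + 3.1·0.5 + 5.5·-0.5 + 5.3·0.5 + 0.2·2.
Output[0,1]: The receptive field on the input at this output position is [1.3 -1.1 5.8 / 3.1 3 4.4 / 0.2 5.6 5.6]. Elementwise product with the kernel and sum: 1.3·-0.5 + -1.1·2 + 5.8·1 + 3.1·1 + 4.4·0.5 + 0.2·-0.5 + 5.6·0.5 + 5.6·2.

13 22.15
16.55 20.5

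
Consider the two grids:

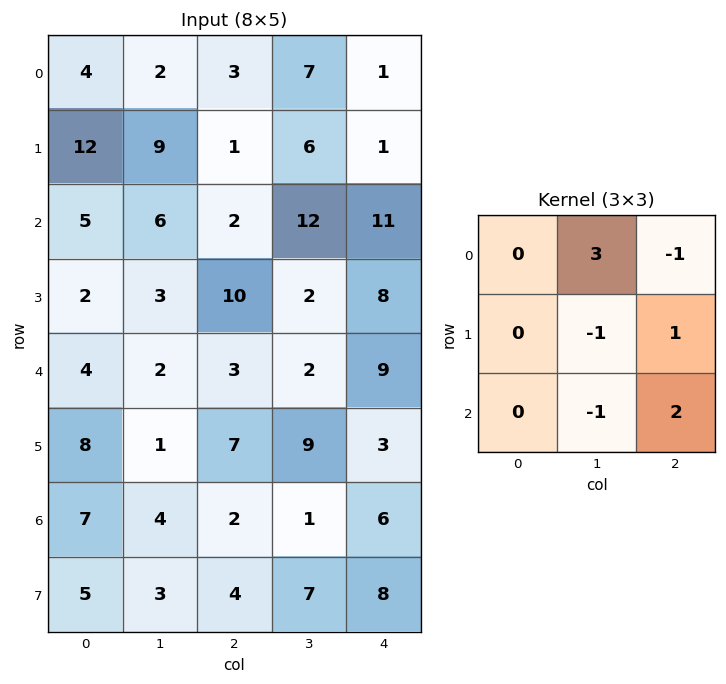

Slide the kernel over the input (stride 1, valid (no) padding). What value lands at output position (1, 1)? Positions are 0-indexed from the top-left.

The receptive field on the input at this output position is [9 1 6 / 6 2 12 / 3 10 2]. Elementwise product with the kernel and sum: 1·3 + 6·-1 + 2·-1 + 12·1 + 10·-1 + 2·2.

1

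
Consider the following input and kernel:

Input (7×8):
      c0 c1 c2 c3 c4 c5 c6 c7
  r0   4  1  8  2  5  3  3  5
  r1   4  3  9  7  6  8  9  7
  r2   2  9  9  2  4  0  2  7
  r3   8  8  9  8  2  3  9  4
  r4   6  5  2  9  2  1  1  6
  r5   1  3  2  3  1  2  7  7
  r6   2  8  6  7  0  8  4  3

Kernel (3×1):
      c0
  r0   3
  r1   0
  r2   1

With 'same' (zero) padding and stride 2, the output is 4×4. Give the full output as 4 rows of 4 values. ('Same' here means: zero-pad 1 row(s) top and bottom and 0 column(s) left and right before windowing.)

4 9 6 9
20 36 20 36
25 29 7 34
3 6 3 21

Output[0,0]: The receptive field on the zero-padded input at this output position is [0 / 4 / 4]. Elementwise product with the kernel and sum: 0·3 + 4·1.
Output[0,1]: The receptive field on the zero-padded input at this output position is [0 / 8 / 9]. Elementwise product with the kernel and sum: 0·3 + 9·1.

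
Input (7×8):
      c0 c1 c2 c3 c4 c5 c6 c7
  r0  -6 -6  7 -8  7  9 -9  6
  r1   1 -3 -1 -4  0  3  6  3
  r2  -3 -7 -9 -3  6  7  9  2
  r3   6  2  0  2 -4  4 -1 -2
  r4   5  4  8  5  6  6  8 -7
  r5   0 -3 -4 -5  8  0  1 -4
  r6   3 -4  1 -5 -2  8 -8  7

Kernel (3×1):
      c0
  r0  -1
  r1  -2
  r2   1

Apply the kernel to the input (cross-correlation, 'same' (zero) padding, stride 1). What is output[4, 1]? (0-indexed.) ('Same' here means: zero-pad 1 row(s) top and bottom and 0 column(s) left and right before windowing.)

-13

The receptive field on the zero-padded input at this output position is [2 / 4 / -3]. Elementwise product with the kernel and sum: 2·-1 + 4·-2 + -3·1.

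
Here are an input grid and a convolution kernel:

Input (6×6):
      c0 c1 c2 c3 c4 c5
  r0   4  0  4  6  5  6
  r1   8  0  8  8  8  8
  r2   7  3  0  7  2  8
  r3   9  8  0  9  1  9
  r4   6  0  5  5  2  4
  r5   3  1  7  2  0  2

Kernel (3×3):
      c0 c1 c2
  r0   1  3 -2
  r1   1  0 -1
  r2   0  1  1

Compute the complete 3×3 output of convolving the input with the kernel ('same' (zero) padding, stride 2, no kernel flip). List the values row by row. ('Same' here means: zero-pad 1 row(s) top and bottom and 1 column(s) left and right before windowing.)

Output[0,0]: The receptive field on the zero-padded input at this output position is [0 0 0 / 0 4 0 / 0 8 0]. Elementwise product with the kernel and sum: 0·1 + 0·3 + 0·-2 + 0·1 + 0·-1 + 8·1 + 0·1.

8 10 16
38 13 25
15 -6 -3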